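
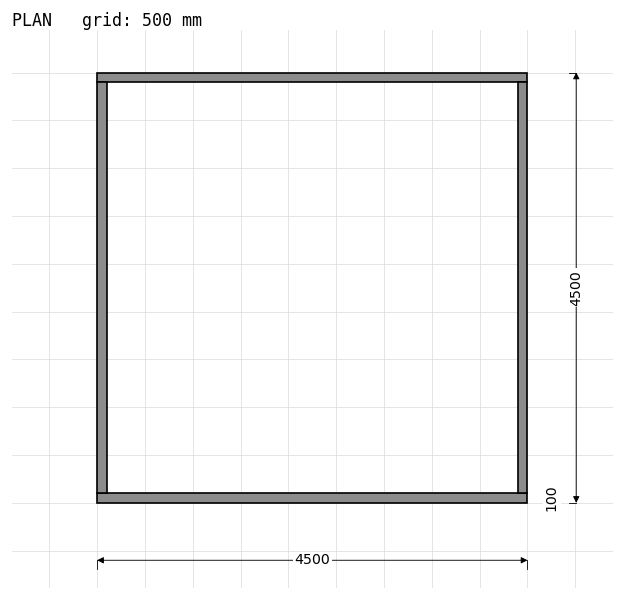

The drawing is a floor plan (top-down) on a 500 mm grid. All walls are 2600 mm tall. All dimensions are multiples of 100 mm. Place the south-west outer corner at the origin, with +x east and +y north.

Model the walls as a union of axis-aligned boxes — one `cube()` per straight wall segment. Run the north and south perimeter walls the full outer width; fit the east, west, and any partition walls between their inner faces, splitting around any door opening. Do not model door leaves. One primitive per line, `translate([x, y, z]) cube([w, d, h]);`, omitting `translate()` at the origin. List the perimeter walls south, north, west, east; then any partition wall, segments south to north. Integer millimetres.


cube([4500, 100, 2600]);
translate([0, 4400, 0]) cube([4500, 100, 2600]);
translate([0, 100, 0]) cube([100, 4300, 2600]);
translate([4400, 100, 0]) cube([100, 4300, 2600]);


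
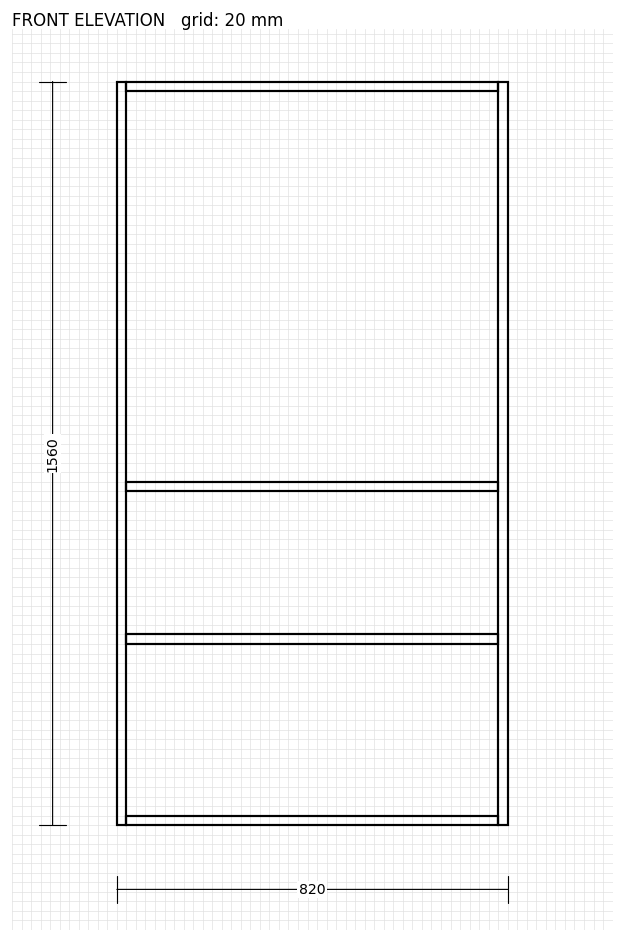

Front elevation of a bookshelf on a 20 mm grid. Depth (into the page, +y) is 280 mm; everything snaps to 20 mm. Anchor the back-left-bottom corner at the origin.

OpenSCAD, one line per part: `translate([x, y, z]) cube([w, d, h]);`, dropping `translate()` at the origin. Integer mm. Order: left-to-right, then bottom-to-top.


cube([20, 280, 1560]);
translate([20, 0, 0]) cube([780, 280, 20]);
translate([20, 0, 380]) cube([780, 280, 20]);
translate([20, 0, 700]) cube([780, 280, 20]);
translate([20, 0, 1540]) cube([780, 280, 20]);
translate([800, 0, 0]) cube([20, 280, 1560]);


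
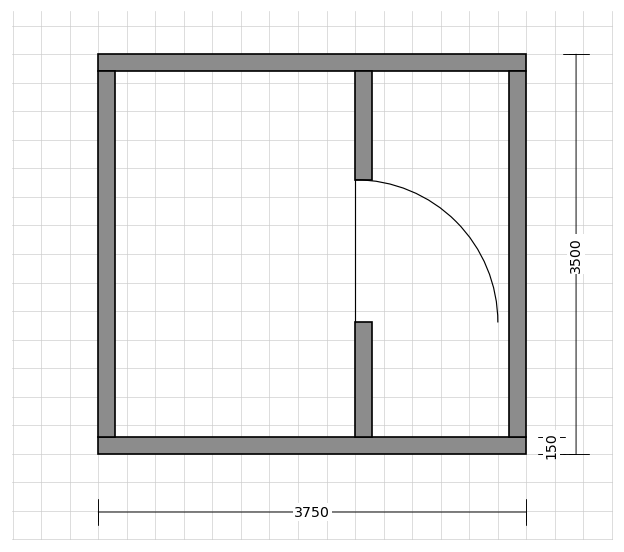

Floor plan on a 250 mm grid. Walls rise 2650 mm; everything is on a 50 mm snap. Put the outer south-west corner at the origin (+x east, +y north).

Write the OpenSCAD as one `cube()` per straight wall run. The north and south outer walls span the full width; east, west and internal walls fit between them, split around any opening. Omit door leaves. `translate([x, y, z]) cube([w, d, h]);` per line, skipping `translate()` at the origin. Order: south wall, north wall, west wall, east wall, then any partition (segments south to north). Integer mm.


cube([3750, 150, 2650]);
translate([0, 3350, 0]) cube([3750, 150, 2650]);
translate([0, 150, 0]) cube([150, 3200, 2650]);
translate([3600, 150, 0]) cube([150, 3200, 2650]);
translate([2250, 150, 0]) cube([150, 1000, 2650]);
translate([2250, 2400, 0]) cube([150, 950, 2650]);


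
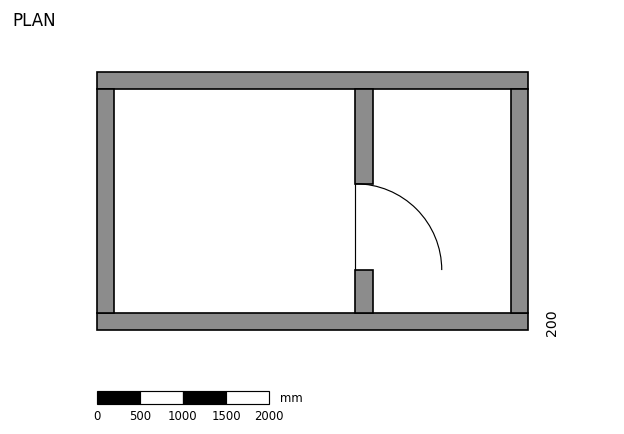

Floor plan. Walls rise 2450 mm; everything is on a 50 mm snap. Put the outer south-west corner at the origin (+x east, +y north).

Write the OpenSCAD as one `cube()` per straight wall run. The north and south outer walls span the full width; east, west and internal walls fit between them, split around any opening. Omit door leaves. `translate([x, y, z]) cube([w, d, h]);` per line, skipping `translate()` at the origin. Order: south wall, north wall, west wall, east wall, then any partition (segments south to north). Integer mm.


cube([5000, 200, 2450]);
translate([0, 2800, 0]) cube([5000, 200, 2450]);
translate([0, 200, 0]) cube([200, 2600, 2450]);
translate([4800, 200, 0]) cube([200, 2600, 2450]);
translate([3000, 200, 0]) cube([200, 500, 2450]);
translate([3000, 1700, 0]) cube([200, 1100, 2450]);


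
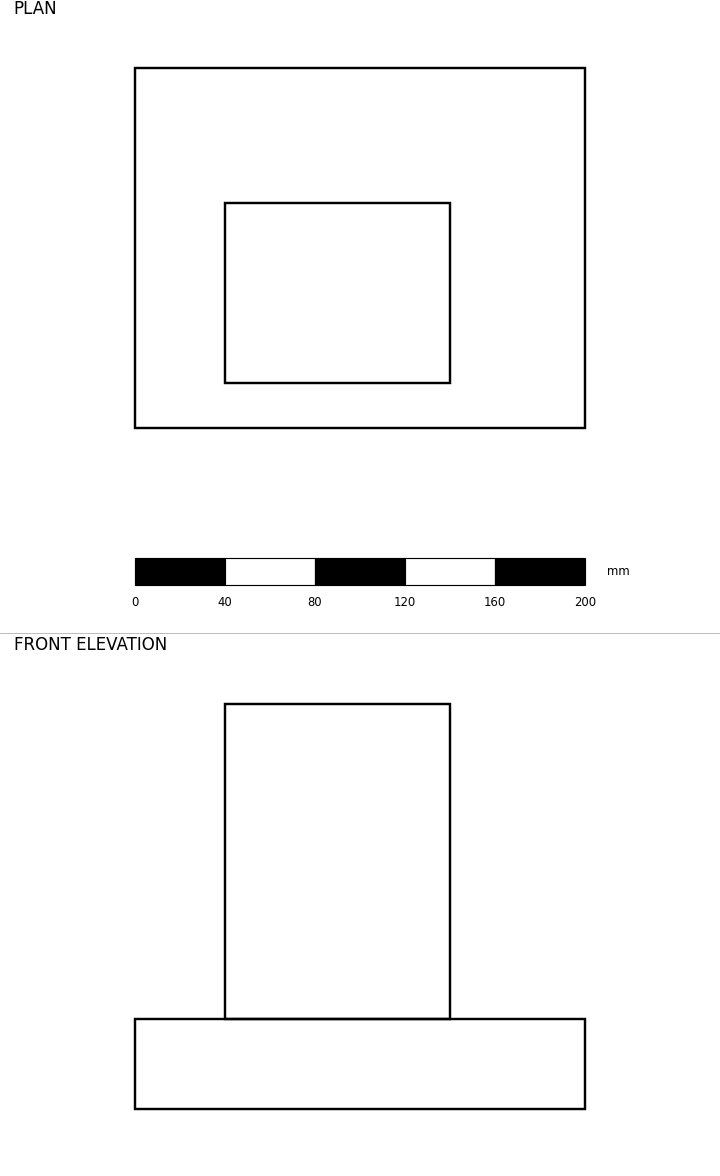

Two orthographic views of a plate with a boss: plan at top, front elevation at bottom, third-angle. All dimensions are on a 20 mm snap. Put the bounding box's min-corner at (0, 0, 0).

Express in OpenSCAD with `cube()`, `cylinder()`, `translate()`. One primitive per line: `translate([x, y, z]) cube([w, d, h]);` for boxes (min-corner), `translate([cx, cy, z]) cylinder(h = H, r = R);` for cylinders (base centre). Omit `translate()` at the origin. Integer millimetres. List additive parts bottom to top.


cube([200, 160, 40]);
translate([40, 20, 40]) cube([100, 80, 140]);


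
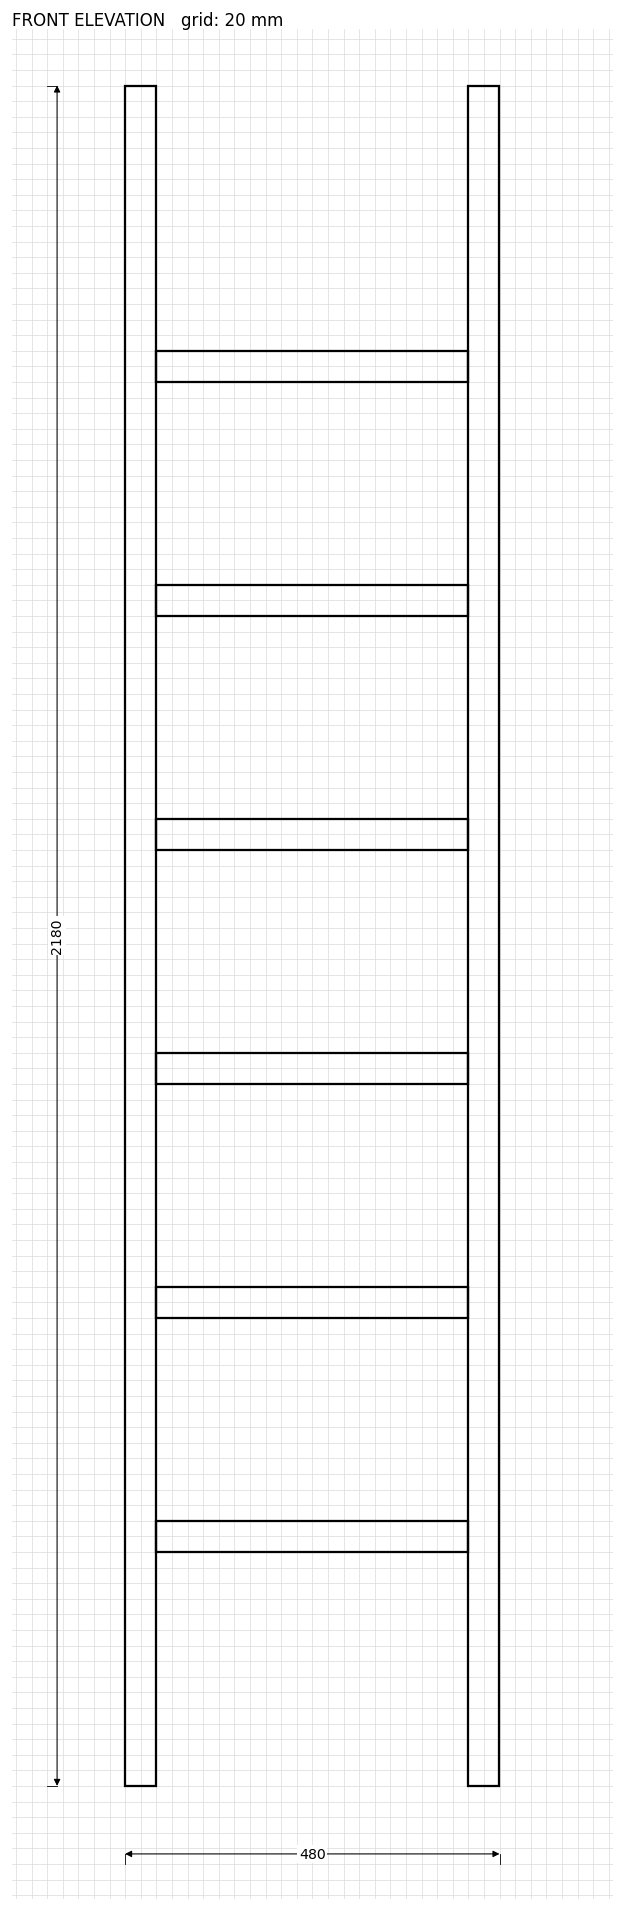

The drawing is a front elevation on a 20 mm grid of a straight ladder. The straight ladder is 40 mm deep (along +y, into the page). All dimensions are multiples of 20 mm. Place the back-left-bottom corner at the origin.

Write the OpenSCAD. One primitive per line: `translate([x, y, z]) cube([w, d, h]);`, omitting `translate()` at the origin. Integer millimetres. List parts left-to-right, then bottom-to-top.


cube([40, 40, 2180]);
translate([40, 0, 300]) cube([400, 40, 40]);
translate([40, 0, 600]) cube([400, 40, 40]);
translate([40, 0, 900]) cube([400, 40, 40]);
translate([40, 0, 1200]) cube([400, 40, 40]);
translate([40, 0, 1500]) cube([400, 40, 40]);
translate([40, 0, 1800]) cube([400, 40, 40]);
translate([440, 0, 0]) cube([40, 40, 2180]);


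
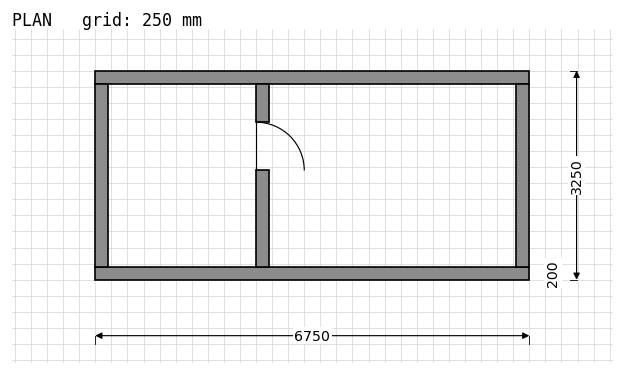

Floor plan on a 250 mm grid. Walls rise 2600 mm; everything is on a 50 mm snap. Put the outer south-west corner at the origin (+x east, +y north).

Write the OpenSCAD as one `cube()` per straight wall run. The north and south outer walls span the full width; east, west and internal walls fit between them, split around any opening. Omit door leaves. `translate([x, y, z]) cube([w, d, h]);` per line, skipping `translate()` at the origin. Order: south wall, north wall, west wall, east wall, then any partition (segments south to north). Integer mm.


cube([6750, 200, 2600]);
translate([0, 3050, 0]) cube([6750, 200, 2600]);
translate([0, 200, 0]) cube([200, 2850, 2600]);
translate([6550, 200, 0]) cube([200, 2850, 2600]);
translate([2500, 200, 0]) cube([200, 1500, 2600]);
translate([2500, 2450, 0]) cube([200, 600, 2600]);


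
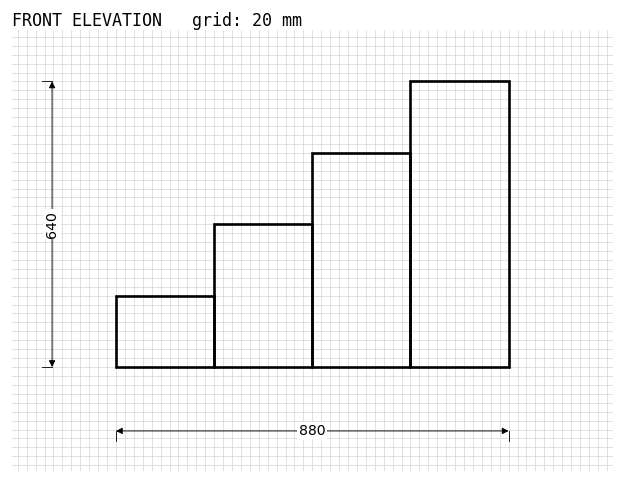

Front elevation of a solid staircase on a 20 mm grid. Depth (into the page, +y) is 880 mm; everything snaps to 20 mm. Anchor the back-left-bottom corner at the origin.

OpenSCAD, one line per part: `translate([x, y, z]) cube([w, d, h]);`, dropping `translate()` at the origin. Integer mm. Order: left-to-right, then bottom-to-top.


cube([220, 880, 160]);
translate([220, 0, 0]) cube([220, 880, 320]);
translate([440, 0, 0]) cube([220, 880, 480]);
translate([660, 0, 0]) cube([220, 880, 640]);


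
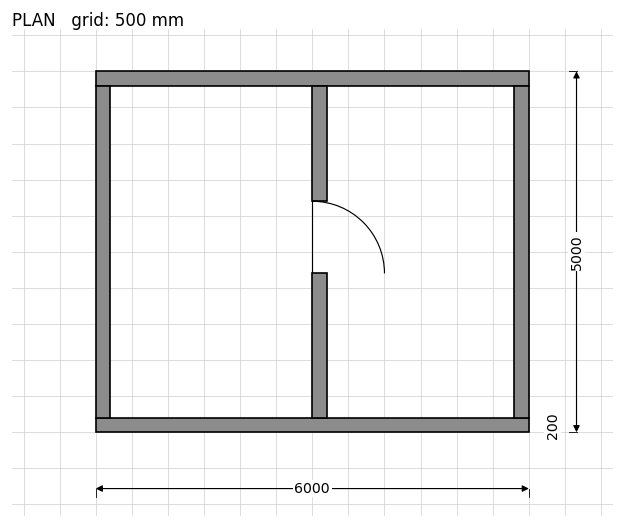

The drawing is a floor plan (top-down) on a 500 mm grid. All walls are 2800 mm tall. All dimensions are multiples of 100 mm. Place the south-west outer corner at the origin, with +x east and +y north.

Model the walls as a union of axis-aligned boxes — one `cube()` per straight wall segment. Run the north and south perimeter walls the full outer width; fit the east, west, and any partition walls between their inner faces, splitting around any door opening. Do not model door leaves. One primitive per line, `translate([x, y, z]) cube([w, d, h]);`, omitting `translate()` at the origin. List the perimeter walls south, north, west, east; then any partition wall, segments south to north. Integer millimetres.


cube([6000, 200, 2800]);
translate([0, 4800, 0]) cube([6000, 200, 2800]);
translate([0, 200, 0]) cube([200, 4600, 2800]);
translate([5800, 200, 0]) cube([200, 4600, 2800]);
translate([3000, 200, 0]) cube([200, 2000, 2800]);
translate([3000, 3200, 0]) cube([200, 1600, 2800]);


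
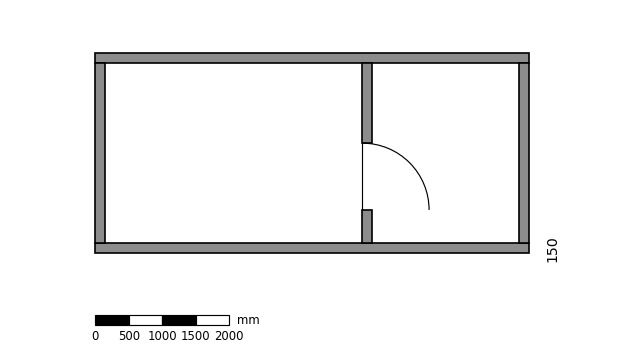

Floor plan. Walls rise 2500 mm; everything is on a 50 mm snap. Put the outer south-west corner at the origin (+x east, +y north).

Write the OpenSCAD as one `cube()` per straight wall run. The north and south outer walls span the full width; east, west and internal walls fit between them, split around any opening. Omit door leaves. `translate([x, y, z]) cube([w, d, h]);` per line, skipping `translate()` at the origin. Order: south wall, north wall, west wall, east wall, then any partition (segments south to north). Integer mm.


cube([6500, 150, 2500]);
translate([0, 2850, 0]) cube([6500, 150, 2500]);
translate([0, 150, 0]) cube([150, 2700, 2500]);
translate([6350, 150, 0]) cube([150, 2700, 2500]);
translate([4000, 150, 0]) cube([150, 500, 2500]);
translate([4000, 1650, 0]) cube([150, 1200, 2500]);


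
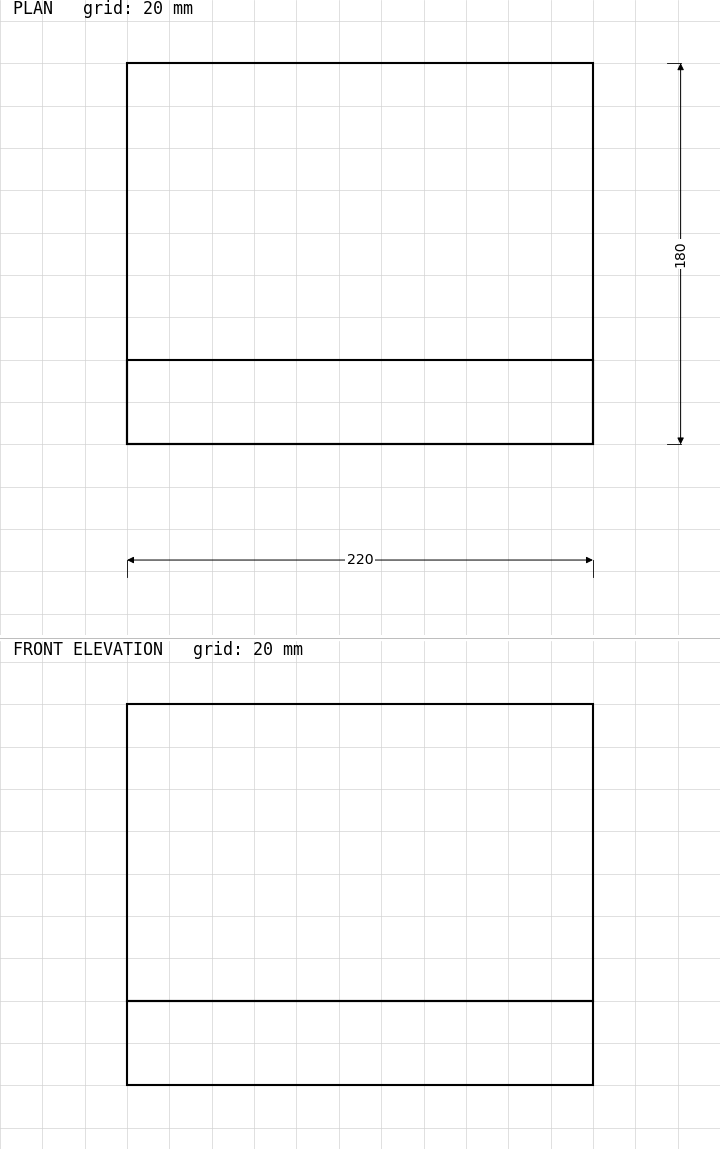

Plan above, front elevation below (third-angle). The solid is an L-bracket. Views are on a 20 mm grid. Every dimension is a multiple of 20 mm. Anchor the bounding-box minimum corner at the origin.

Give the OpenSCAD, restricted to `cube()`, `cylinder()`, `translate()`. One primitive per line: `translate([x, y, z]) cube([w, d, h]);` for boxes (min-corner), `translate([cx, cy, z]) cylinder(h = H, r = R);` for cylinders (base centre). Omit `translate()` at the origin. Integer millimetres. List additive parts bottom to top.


cube([220, 180, 40]);
translate([0, 0, 40]) cube([220, 40, 140]);


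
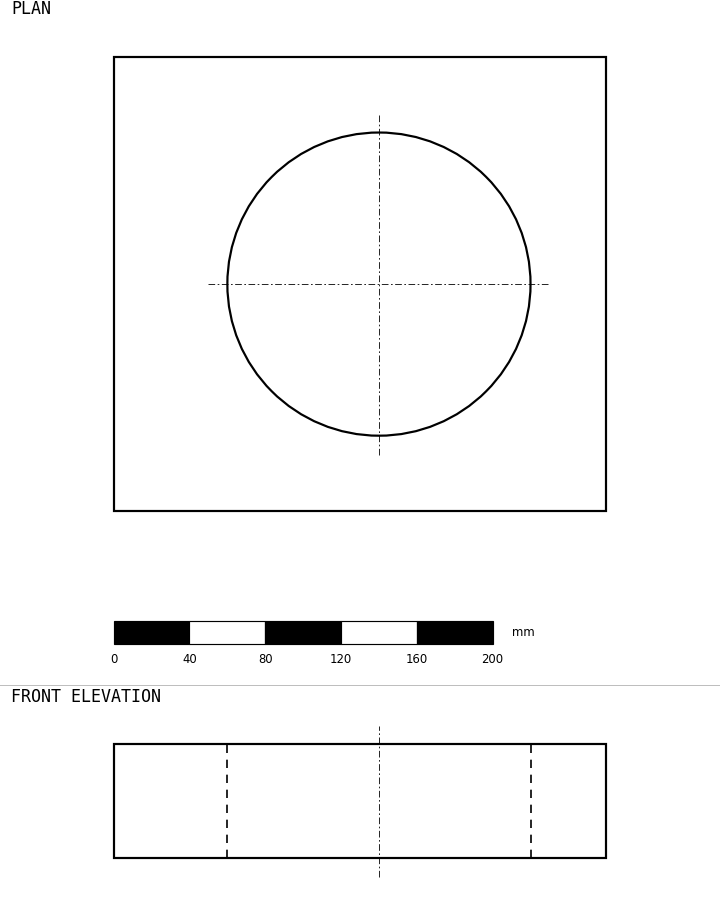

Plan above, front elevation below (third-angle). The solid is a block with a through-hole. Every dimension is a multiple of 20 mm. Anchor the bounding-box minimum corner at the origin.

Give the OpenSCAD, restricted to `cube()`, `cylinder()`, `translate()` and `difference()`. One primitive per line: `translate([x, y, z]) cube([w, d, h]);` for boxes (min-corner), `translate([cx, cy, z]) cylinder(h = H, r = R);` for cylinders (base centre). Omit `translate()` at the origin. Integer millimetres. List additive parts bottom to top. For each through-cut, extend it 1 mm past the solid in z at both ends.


difference() {
  cube([260, 240, 60]);
  translate([140, 120, -1]) cylinder(h = 62, r = 80);
}


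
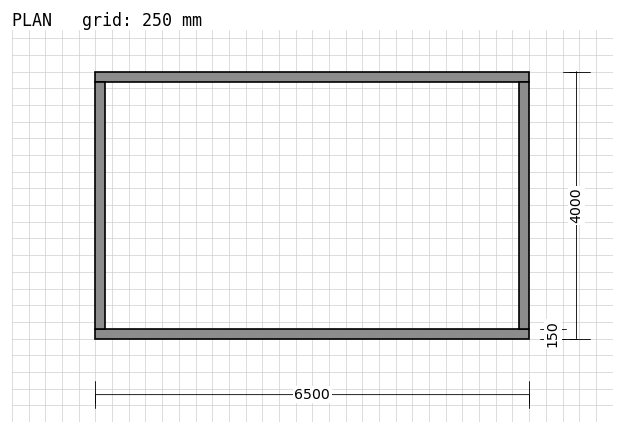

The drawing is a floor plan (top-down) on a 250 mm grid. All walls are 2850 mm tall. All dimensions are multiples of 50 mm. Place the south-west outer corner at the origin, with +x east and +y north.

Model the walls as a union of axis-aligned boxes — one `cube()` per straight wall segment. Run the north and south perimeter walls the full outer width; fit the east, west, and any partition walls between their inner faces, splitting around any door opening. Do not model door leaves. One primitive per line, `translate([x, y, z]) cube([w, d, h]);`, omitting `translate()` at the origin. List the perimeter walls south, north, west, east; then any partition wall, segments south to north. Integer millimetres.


cube([6500, 150, 2850]);
translate([0, 3850, 0]) cube([6500, 150, 2850]);
translate([0, 150, 0]) cube([150, 3700, 2850]);
translate([6350, 150, 0]) cube([150, 3700, 2850]);


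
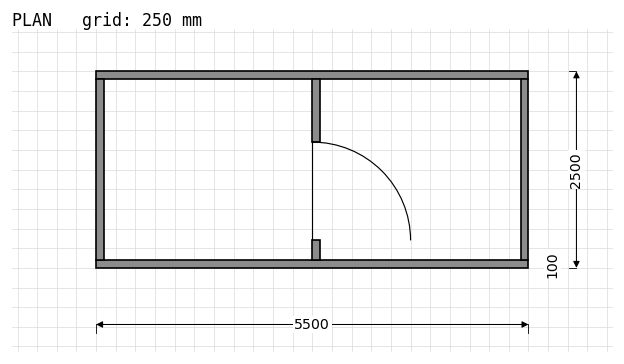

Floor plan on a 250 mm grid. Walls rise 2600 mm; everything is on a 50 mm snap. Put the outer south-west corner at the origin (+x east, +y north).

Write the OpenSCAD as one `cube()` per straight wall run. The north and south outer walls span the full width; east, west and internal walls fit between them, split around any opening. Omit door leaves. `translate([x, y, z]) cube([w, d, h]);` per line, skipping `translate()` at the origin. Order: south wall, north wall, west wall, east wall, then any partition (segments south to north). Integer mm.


cube([5500, 100, 2600]);
translate([0, 2400, 0]) cube([5500, 100, 2600]);
translate([0, 100, 0]) cube([100, 2300, 2600]);
translate([5400, 100, 0]) cube([100, 2300, 2600]);
translate([2750, 100, 0]) cube([100, 250, 2600]);
translate([2750, 1600, 0]) cube([100, 800, 2600]);


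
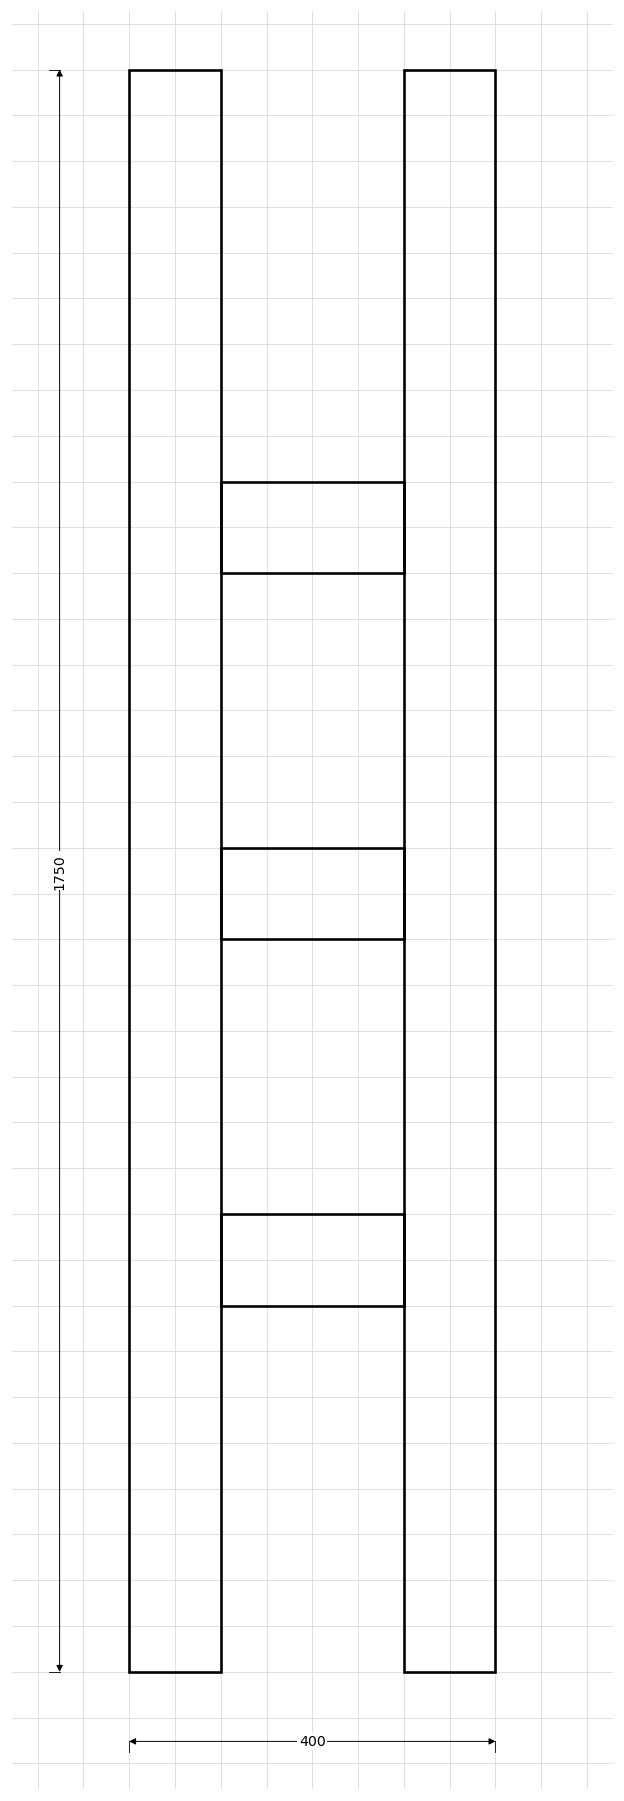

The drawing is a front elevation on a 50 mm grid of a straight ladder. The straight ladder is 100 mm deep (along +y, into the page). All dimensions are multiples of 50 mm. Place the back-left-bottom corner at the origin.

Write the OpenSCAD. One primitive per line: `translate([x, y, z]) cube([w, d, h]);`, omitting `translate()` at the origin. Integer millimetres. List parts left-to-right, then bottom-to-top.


cube([100, 100, 1750]);
translate([100, 0, 400]) cube([200, 100, 100]);
translate([100, 0, 800]) cube([200, 100, 100]);
translate([100, 0, 1200]) cube([200, 100, 100]);
translate([300, 0, 0]) cube([100, 100, 1750]);


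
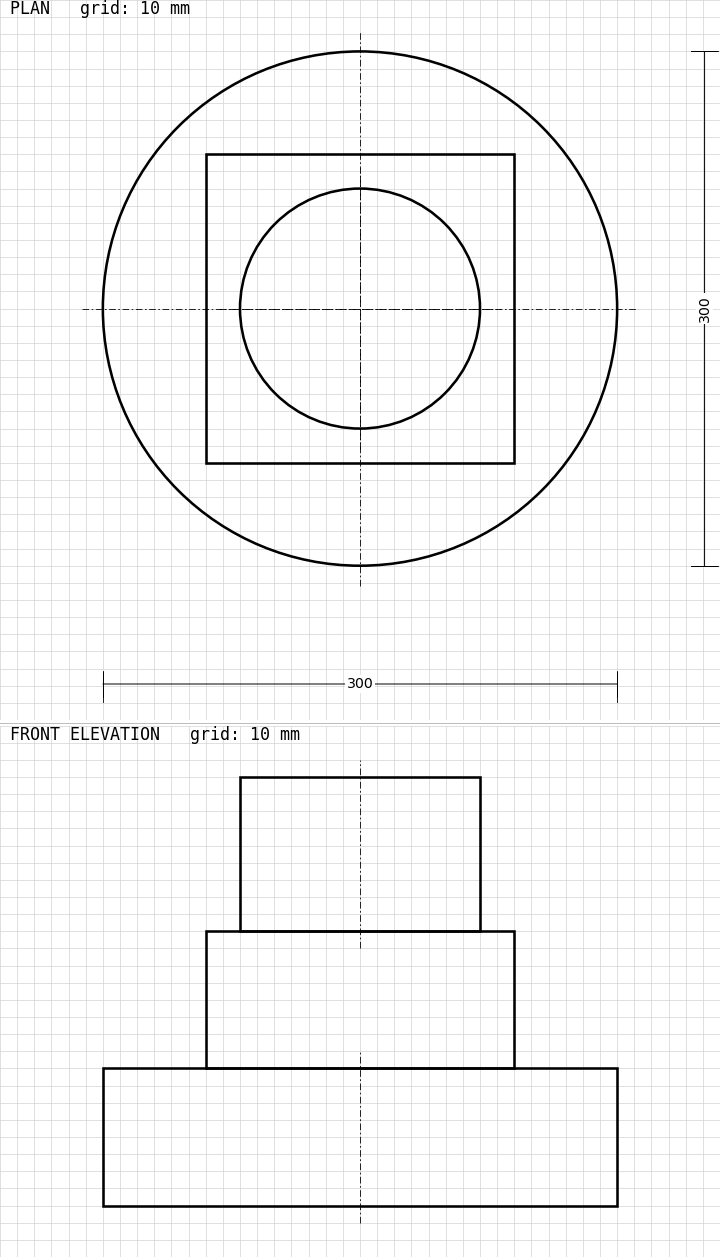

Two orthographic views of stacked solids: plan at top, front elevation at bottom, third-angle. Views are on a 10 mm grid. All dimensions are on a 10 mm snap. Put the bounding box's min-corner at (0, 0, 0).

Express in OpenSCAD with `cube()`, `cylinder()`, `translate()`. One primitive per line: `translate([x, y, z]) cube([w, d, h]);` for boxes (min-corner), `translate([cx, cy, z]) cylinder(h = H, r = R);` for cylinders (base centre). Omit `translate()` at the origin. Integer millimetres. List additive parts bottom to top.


translate([150, 150, 0]) cylinder(h = 80, r = 150);
translate([60, 60, 80]) cube([180, 180, 80]);
translate([150, 150, 160]) cylinder(h = 90, r = 70);


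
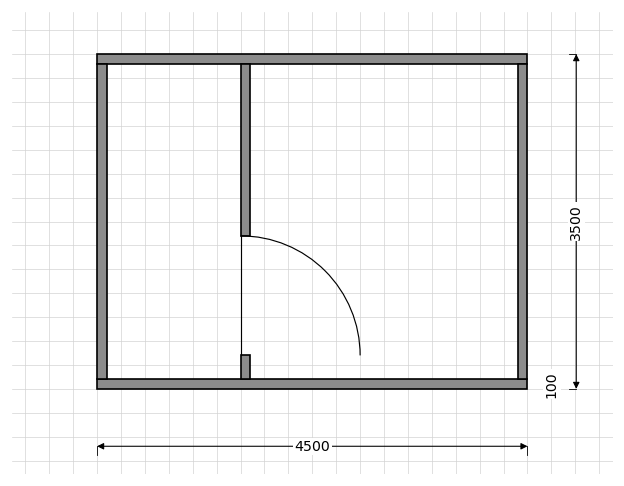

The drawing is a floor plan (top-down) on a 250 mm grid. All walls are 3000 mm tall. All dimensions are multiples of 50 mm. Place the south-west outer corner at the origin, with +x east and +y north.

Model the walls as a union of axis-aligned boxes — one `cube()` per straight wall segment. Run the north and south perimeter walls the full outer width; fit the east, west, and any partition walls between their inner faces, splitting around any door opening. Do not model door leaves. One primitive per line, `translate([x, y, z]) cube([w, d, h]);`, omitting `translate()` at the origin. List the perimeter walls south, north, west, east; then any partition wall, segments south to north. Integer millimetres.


cube([4500, 100, 3000]);
translate([0, 3400, 0]) cube([4500, 100, 3000]);
translate([0, 100, 0]) cube([100, 3300, 3000]);
translate([4400, 100, 0]) cube([100, 3300, 3000]);
translate([1500, 100, 0]) cube([100, 250, 3000]);
translate([1500, 1600, 0]) cube([100, 1800, 3000]);


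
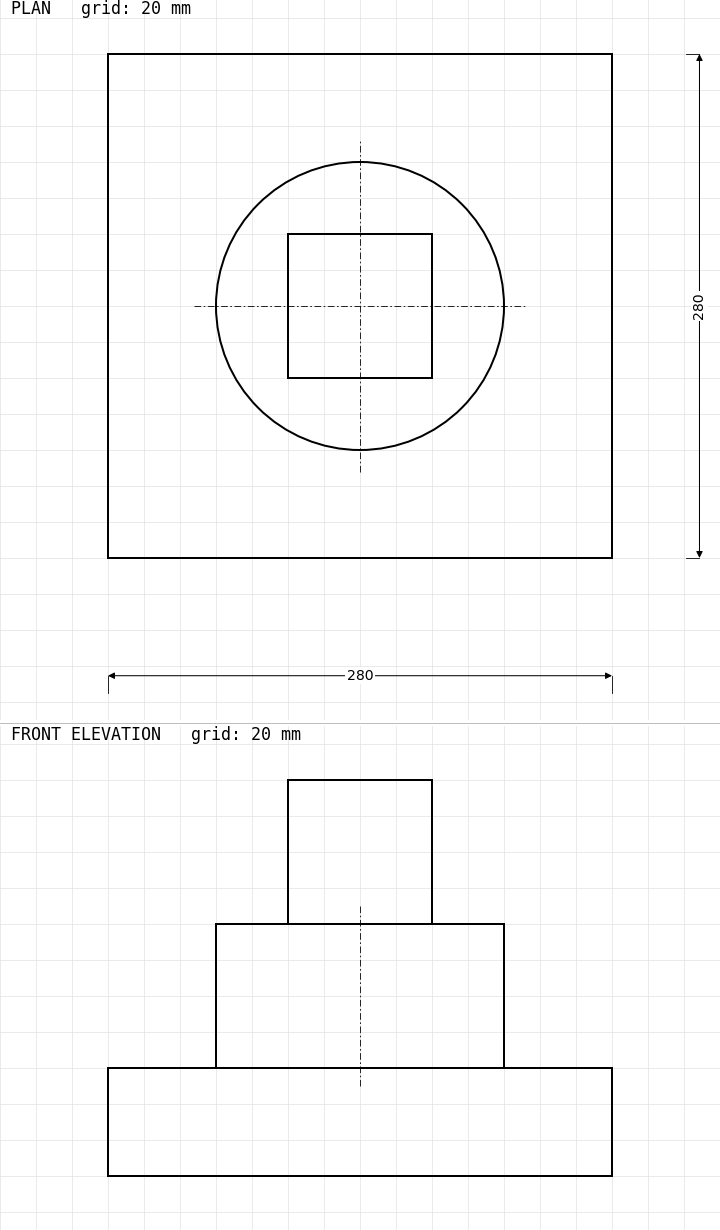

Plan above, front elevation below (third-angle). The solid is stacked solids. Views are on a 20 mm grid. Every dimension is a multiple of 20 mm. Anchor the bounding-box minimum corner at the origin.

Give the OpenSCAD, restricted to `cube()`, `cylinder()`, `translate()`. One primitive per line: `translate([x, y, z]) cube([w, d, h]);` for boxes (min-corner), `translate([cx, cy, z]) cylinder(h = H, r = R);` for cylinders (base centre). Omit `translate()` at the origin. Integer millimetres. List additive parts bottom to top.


cube([280, 280, 60]);
translate([140, 140, 60]) cylinder(h = 80, r = 80);
translate([100, 100, 140]) cube([80, 80, 80]);


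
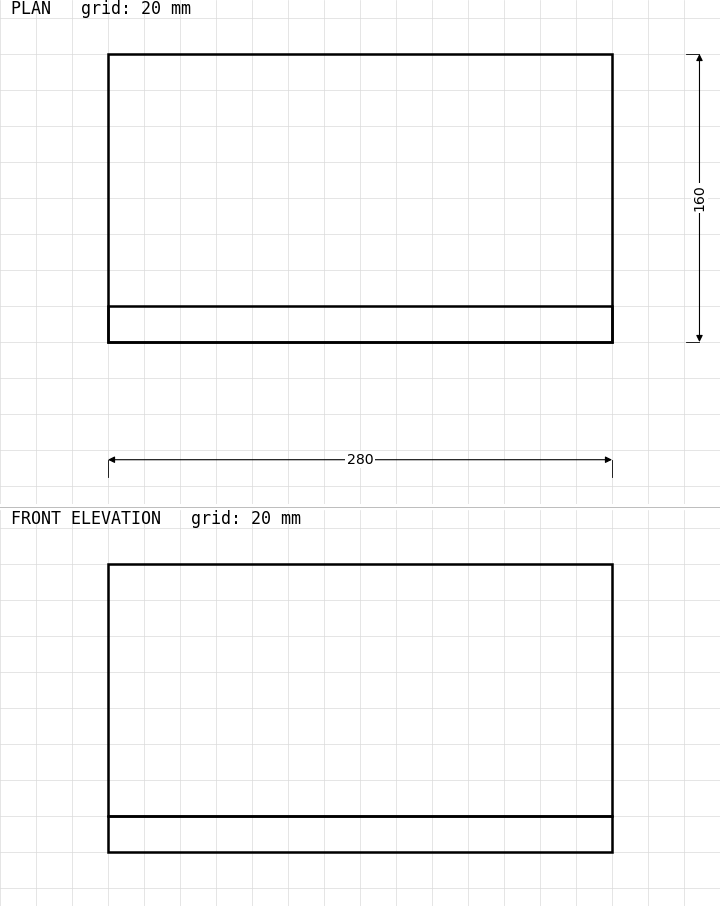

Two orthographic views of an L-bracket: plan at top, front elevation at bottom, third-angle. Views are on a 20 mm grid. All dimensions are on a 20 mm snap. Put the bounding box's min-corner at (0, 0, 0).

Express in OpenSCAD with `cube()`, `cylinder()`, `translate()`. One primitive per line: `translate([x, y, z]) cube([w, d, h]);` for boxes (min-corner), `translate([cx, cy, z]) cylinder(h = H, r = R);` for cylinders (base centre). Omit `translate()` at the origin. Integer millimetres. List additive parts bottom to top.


cube([280, 160, 20]);
translate([0, 0, 20]) cube([280, 20, 140]);


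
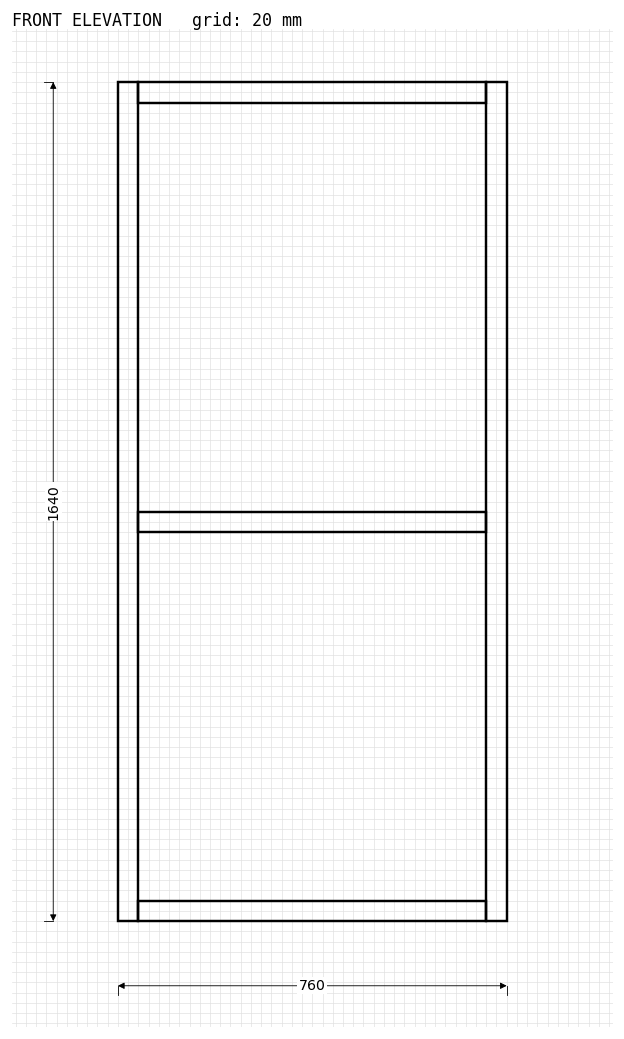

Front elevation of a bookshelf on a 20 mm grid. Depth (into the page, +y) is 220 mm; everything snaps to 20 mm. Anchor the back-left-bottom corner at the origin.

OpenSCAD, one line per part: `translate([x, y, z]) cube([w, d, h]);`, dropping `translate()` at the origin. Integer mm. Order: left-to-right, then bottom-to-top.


cube([40, 220, 1640]);
translate([40, 0, 0]) cube([680, 220, 40]);
translate([40, 0, 760]) cube([680, 220, 40]);
translate([40, 0, 1600]) cube([680, 220, 40]);
translate([720, 0, 0]) cube([40, 220, 1640]);


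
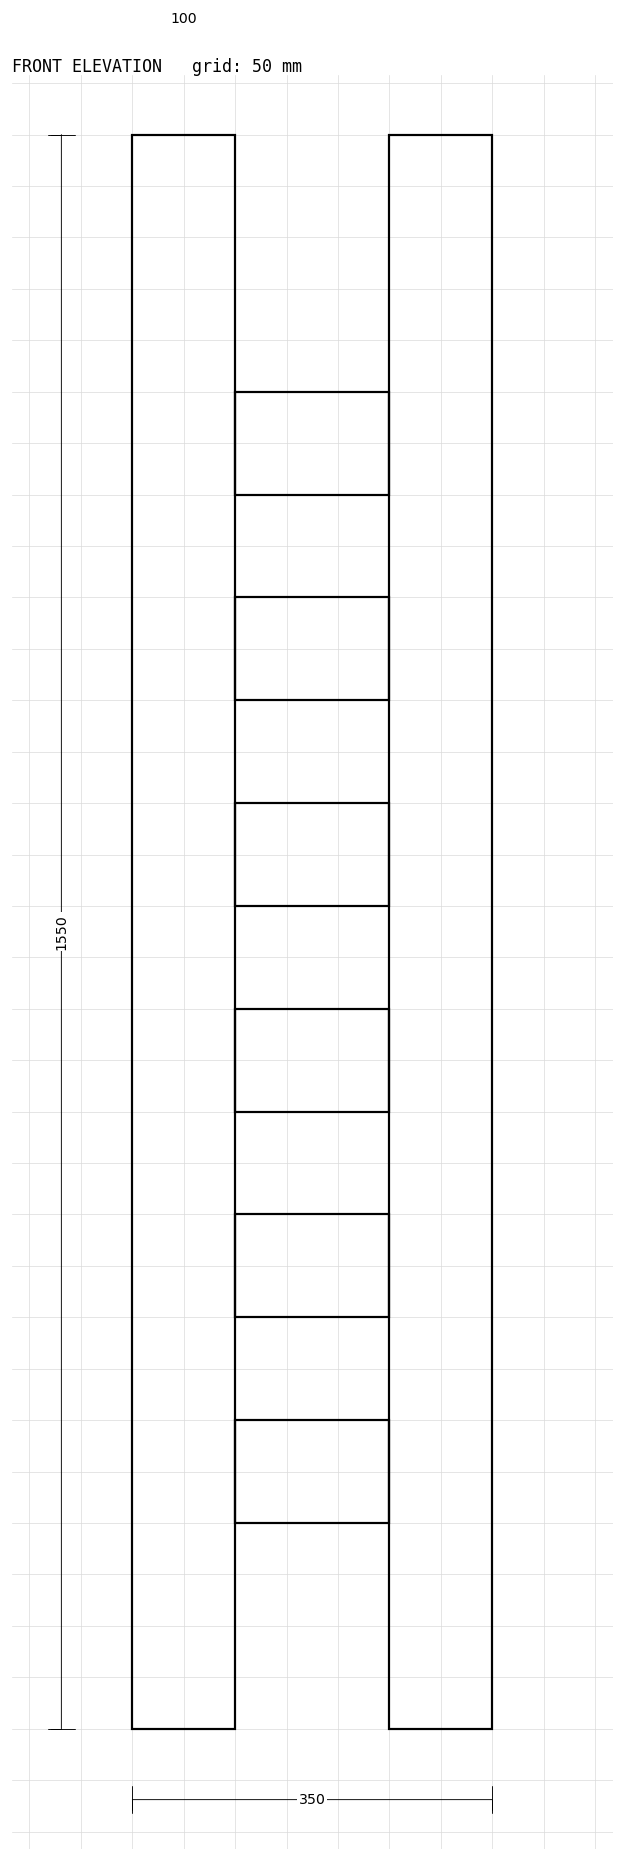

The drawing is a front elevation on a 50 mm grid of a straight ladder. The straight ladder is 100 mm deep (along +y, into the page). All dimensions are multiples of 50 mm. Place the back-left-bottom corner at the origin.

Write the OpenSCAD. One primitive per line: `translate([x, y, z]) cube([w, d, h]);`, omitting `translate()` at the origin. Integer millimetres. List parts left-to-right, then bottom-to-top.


cube([100, 100, 1550]);
translate([100, 0, 200]) cube([150, 100, 100]);
translate([100, 0, 400]) cube([150, 100, 100]);
translate([100, 0, 600]) cube([150, 100, 100]);
translate([100, 0, 800]) cube([150, 100, 100]);
translate([100, 0, 1000]) cube([150, 100, 100]);
translate([100, 0, 1200]) cube([150, 100, 100]);
translate([250, 0, 0]) cube([100, 100, 1550]);


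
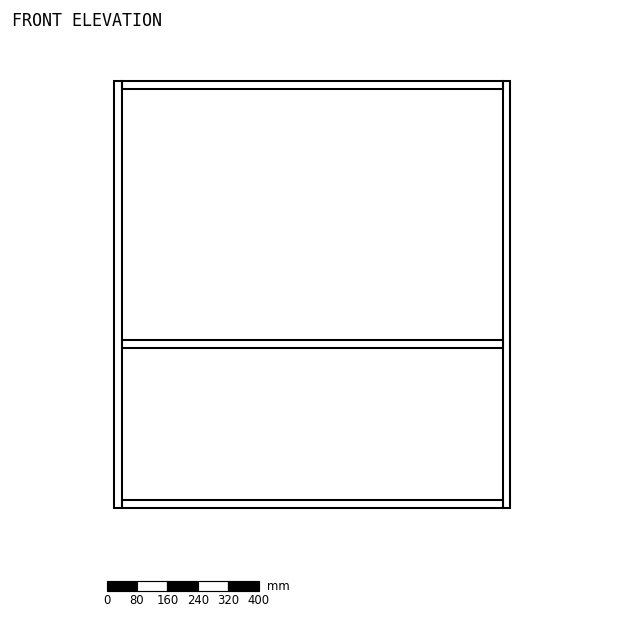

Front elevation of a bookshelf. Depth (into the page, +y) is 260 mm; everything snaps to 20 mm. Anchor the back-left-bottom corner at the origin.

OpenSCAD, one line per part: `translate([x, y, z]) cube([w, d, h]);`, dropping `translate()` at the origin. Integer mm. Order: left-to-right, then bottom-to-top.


cube([20, 260, 1120]);
translate([20, 0, 0]) cube([1000, 260, 20]);
translate([20, 0, 420]) cube([1000, 260, 20]);
translate([20, 0, 1100]) cube([1000, 260, 20]);
translate([1020, 0, 0]) cube([20, 260, 1120]);


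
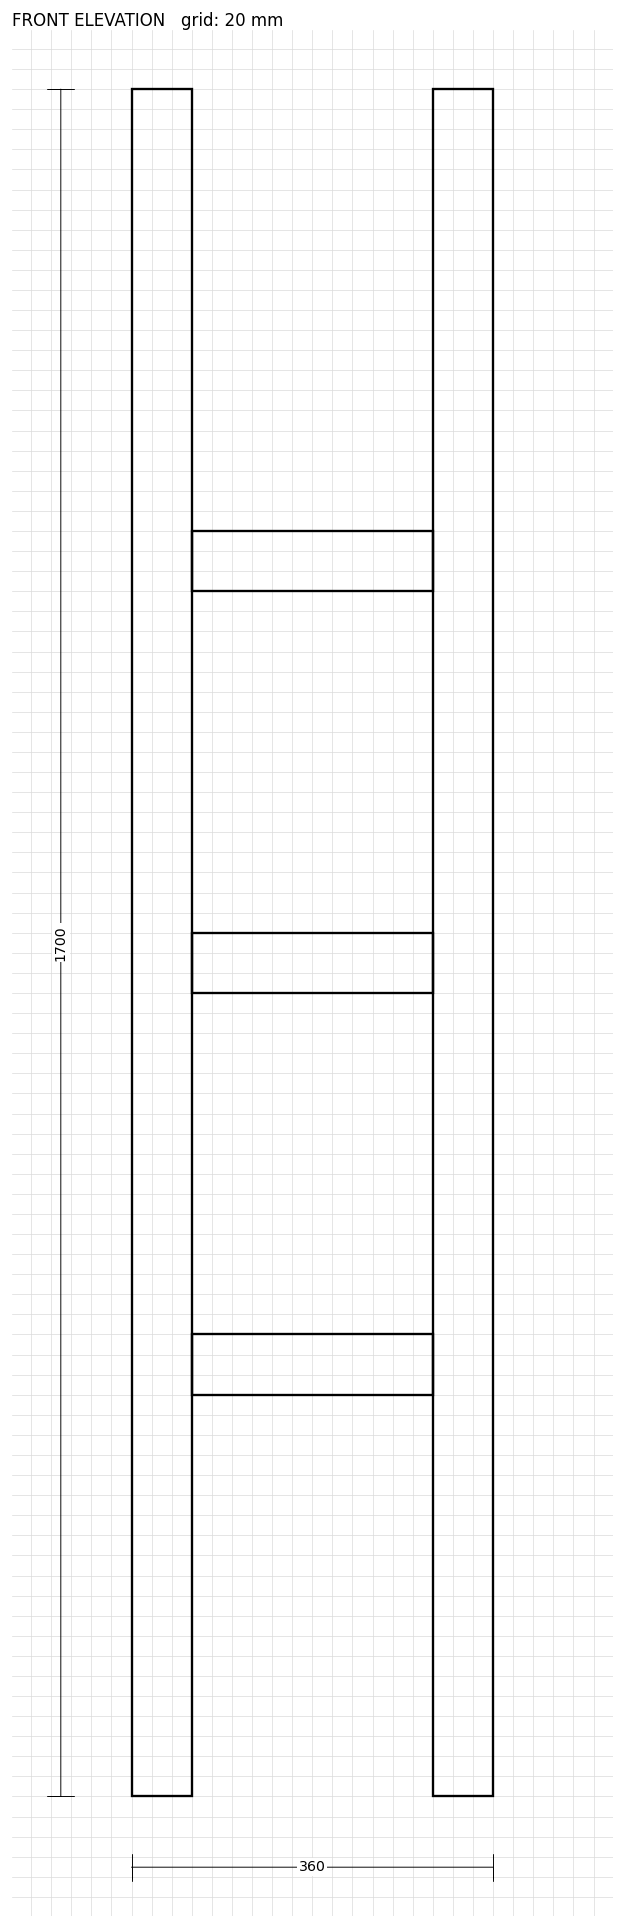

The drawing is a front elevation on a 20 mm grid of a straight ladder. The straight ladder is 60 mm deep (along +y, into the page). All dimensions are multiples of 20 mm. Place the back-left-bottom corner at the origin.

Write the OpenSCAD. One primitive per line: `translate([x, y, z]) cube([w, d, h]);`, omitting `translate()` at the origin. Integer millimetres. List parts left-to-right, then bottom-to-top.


cube([60, 60, 1700]);
translate([60, 0, 400]) cube([240, 60, 60]);
translate([60, 0, 800]) cube([240, 60, 60]);
translate([60, 0, 1200]) cube([240, 60, 60]);
translate([300, 0, 0]) cube([60, 60, 1700]);


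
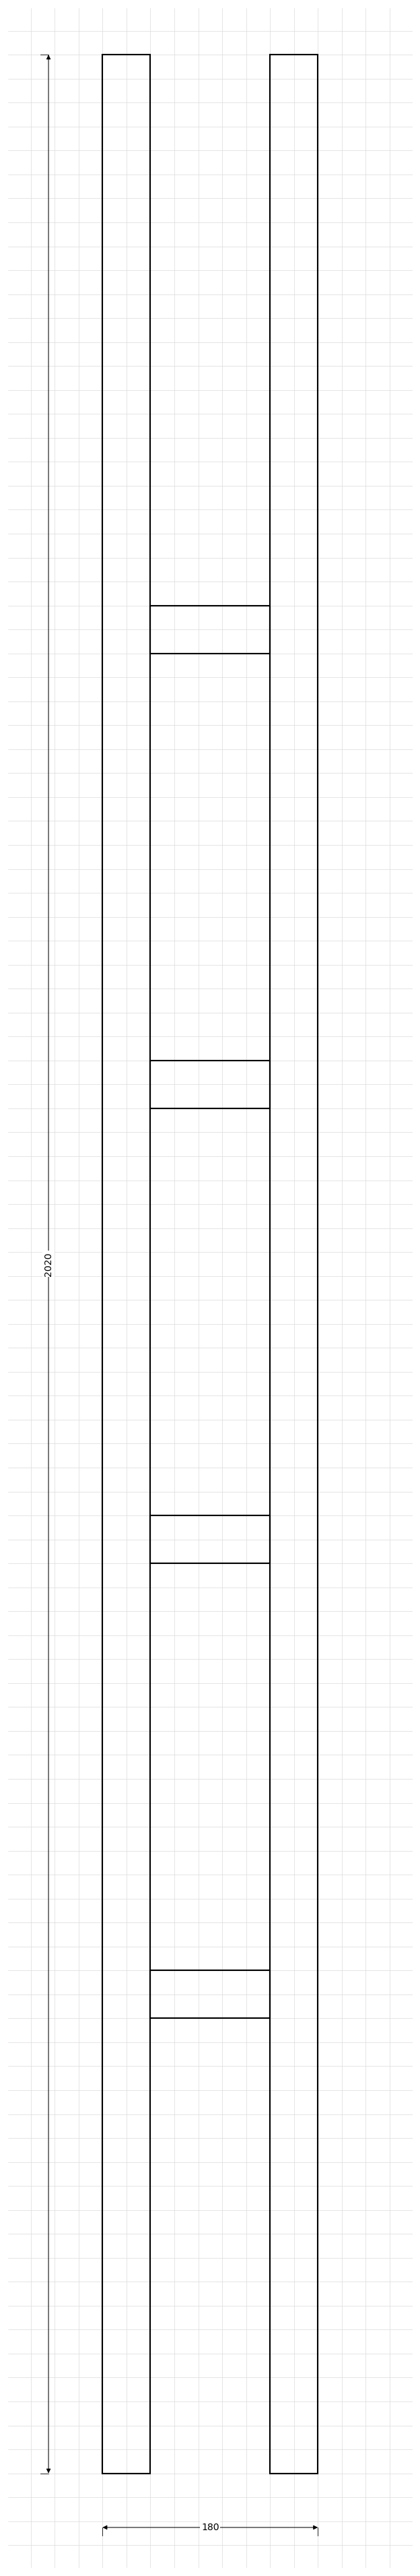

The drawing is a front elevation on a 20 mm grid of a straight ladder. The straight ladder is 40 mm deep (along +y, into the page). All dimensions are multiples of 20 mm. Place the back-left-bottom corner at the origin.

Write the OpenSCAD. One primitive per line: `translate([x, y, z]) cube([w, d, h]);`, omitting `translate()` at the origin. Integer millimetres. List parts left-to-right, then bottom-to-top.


cube([40, 40, 2020]);
translate([40, 0, 380]) cube([100, 40, 40]);
translate([40, 0, 760]) cube([100, 40, 40]);
translate([40, 0, 1140]) cube([100, 40, 40]);
translate([40, 0, 1520]) cube([100, 40, 40]);
translate([140, 0, 0]) cube([40, 40, 2020]);


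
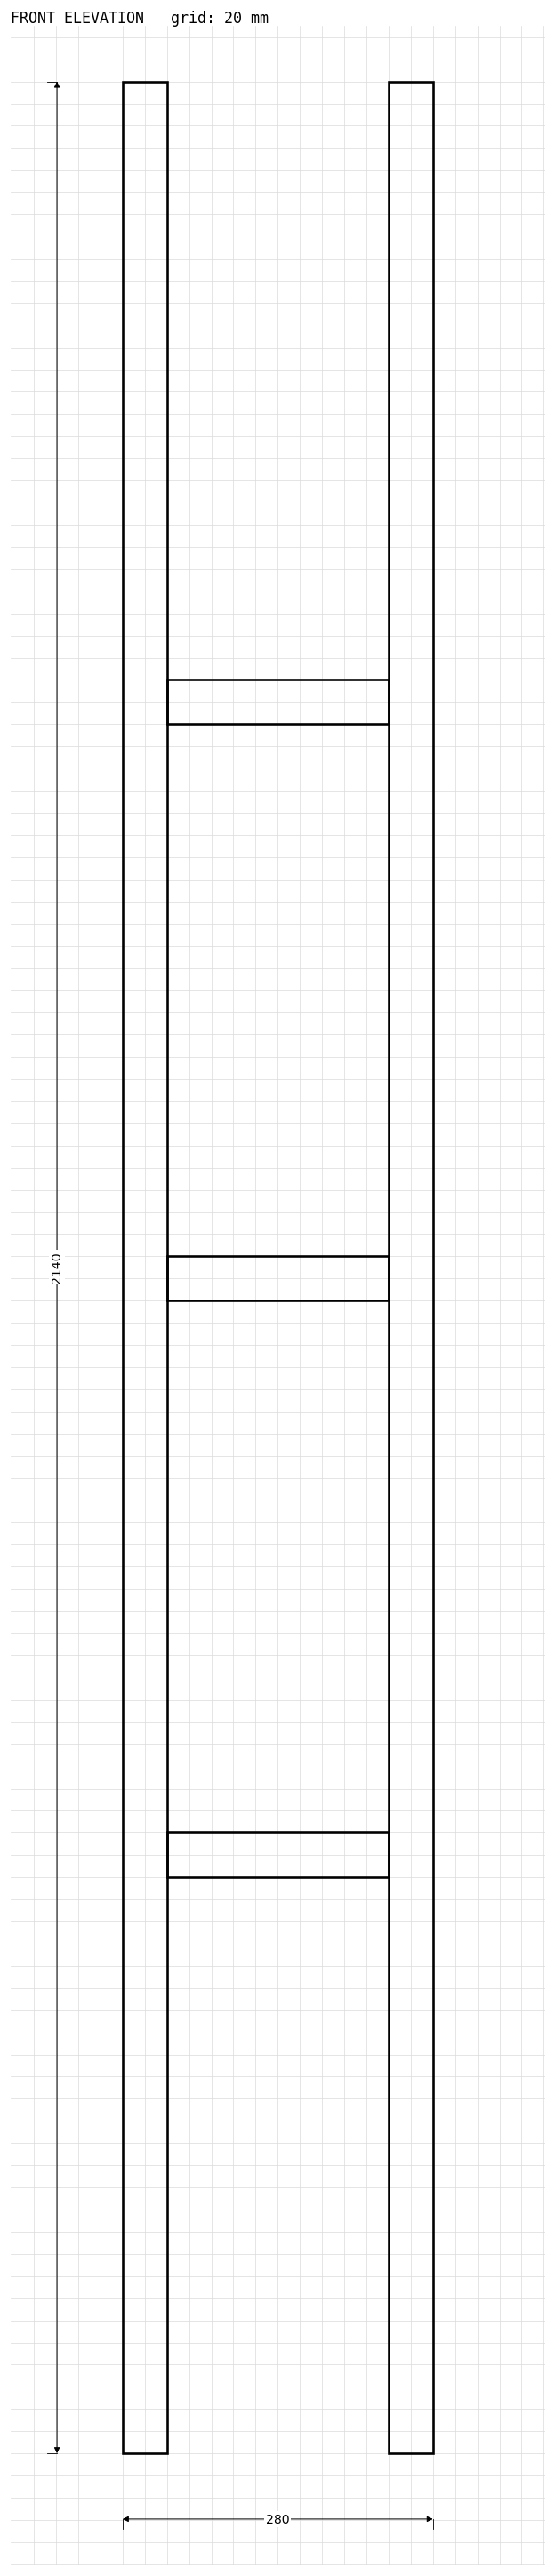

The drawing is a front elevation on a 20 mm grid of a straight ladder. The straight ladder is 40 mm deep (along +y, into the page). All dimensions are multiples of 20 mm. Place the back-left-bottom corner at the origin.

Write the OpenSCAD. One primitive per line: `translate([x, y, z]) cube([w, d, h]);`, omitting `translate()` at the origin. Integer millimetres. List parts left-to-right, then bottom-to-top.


cube([40, 40, 2140]);
translate([40, 0, 520]) cube([200, 40, 40]);
translate([40, 0, 1040]) cube([200, 40, 40]);
translate([40, 0, 1560]) cube([200, 40, 40]);
translate([240, 0, 0]) cube([40, 40, 2140]);


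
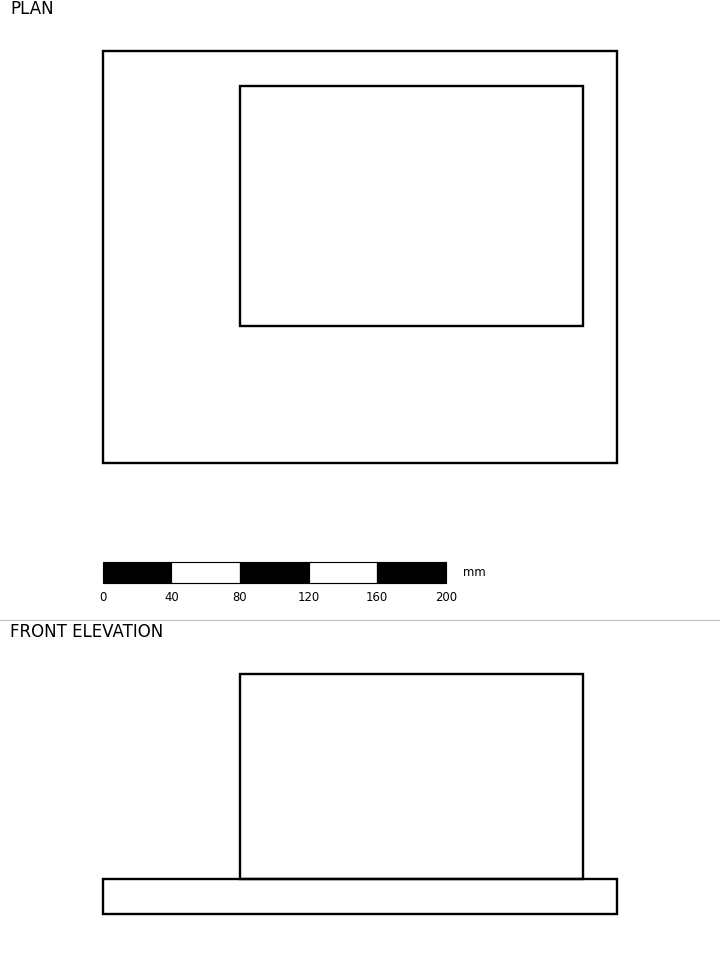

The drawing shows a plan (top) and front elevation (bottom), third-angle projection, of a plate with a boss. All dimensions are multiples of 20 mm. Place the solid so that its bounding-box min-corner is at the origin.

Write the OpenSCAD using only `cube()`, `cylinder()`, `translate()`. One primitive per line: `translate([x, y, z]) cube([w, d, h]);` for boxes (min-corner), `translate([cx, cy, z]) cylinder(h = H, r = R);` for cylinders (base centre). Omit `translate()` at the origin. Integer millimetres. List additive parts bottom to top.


cube([300, 240, 20]);
translate([80, 80, 20]) cube([200, 140, 120]);


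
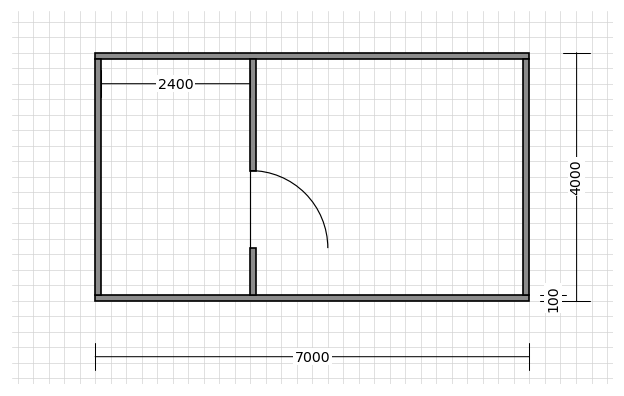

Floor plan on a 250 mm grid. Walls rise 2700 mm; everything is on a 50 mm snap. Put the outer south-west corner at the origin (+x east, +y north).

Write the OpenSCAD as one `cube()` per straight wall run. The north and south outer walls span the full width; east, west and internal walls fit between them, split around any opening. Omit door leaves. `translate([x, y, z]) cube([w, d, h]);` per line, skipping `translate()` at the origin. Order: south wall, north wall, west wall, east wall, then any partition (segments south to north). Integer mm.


cube([7000, 100, 2700]);
translate([0, 3900, 0]) cube([7000, 100, 2700]);
translate([0, 100, 0]) cube([100, 3800, 2700]);
translate([6900, 100, 0]) cube([100, 3800, 2700]);
translate([2500, 100, 0]) cube([100, 750, 2700]);
translate([2500, 2100, 0]) cube([100, 1800, 2700]);


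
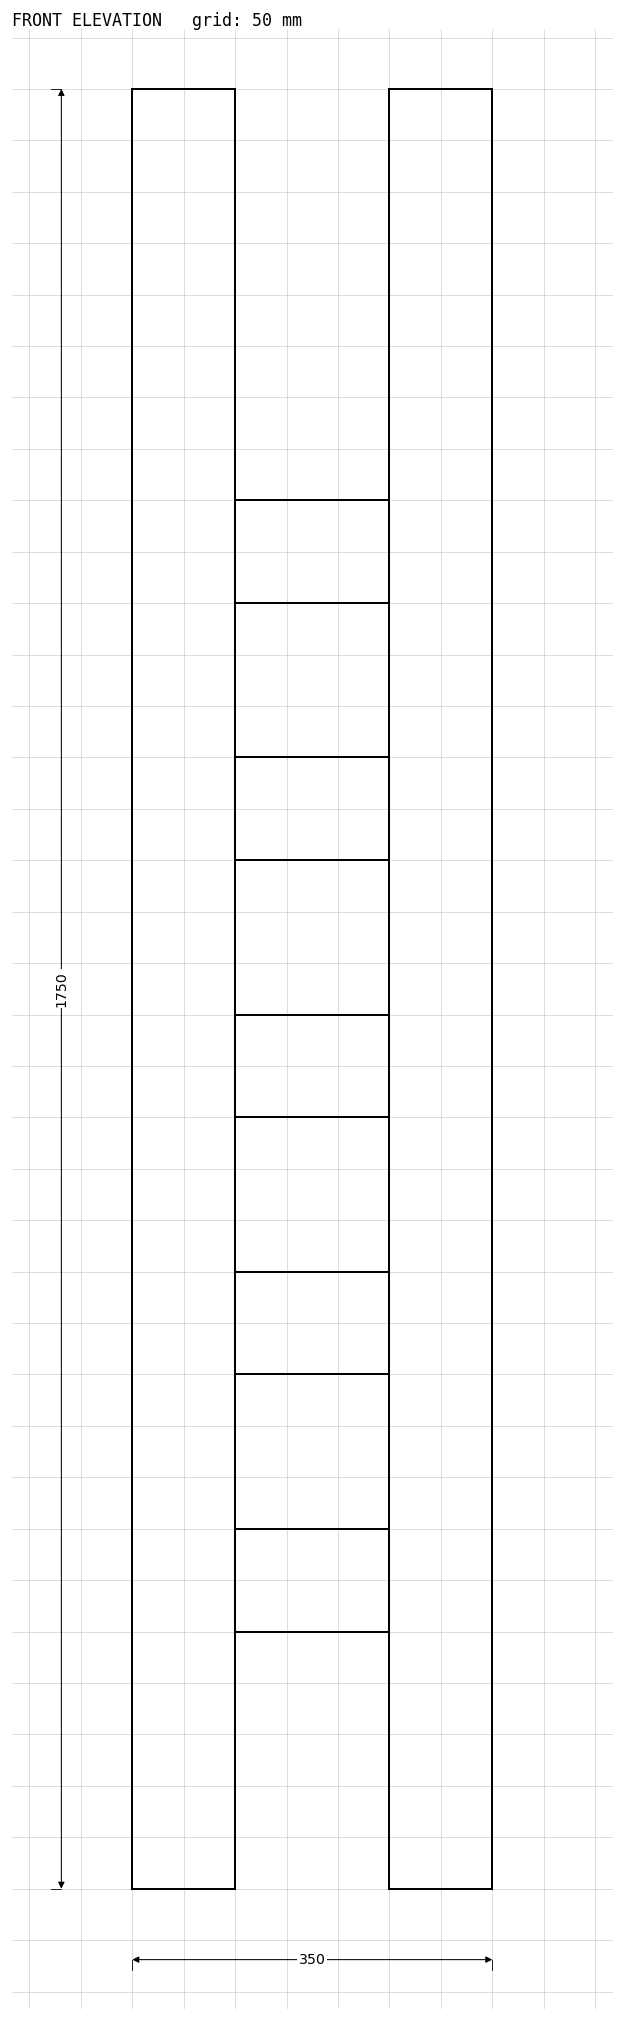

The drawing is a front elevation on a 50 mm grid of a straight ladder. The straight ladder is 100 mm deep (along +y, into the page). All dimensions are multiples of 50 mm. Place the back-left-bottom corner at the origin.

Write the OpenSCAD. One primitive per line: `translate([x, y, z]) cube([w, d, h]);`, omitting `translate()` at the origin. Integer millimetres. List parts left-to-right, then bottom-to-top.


cube([100, 100, 1750]);
translate([100, 0, 250]) cube([150, 100, 100]);
translate([100, 0, 500]) cube([150, 100, 100]);
translate([100, 0, 750]) cube([150, 100, 100]);
translate([100, 0, 1000]) cube([150, 100, 100]);
translate([100, 0, 1250]) cube([150, 100, 100]);
translate([250, 0, 0]) cube([100, 100, 1750]);


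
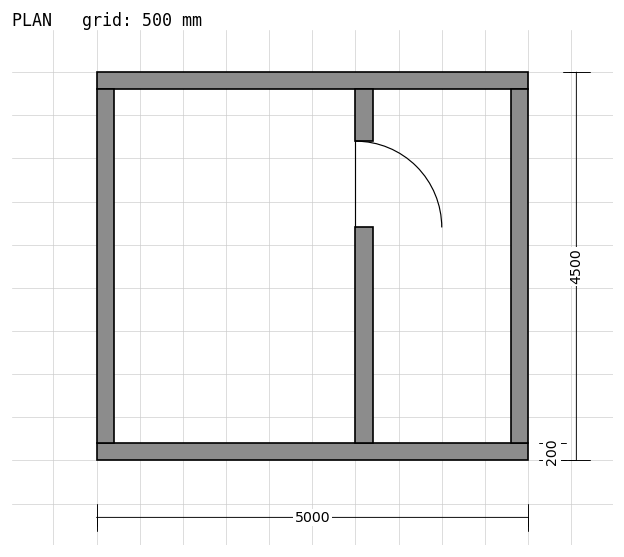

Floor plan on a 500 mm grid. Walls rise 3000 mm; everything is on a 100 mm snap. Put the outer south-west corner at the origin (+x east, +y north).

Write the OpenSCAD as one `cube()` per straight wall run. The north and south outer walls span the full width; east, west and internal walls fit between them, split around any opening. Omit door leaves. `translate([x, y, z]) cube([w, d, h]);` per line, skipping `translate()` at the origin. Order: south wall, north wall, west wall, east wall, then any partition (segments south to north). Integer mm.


cube([5000, 200, 3000]);
translate([0, 4300, 0]) cube([5000, 200, 3000]);
translate([0, 200, 0]) cube([200, 4100, 3000]);
translate([4800, 200, 0]) cube([200, 4100, 3000]);
translate([3000, 200, 0]) cube([200, 2500, 3000]);
translate([3000, 3700, 0]) cube([200, 600, 3000]);


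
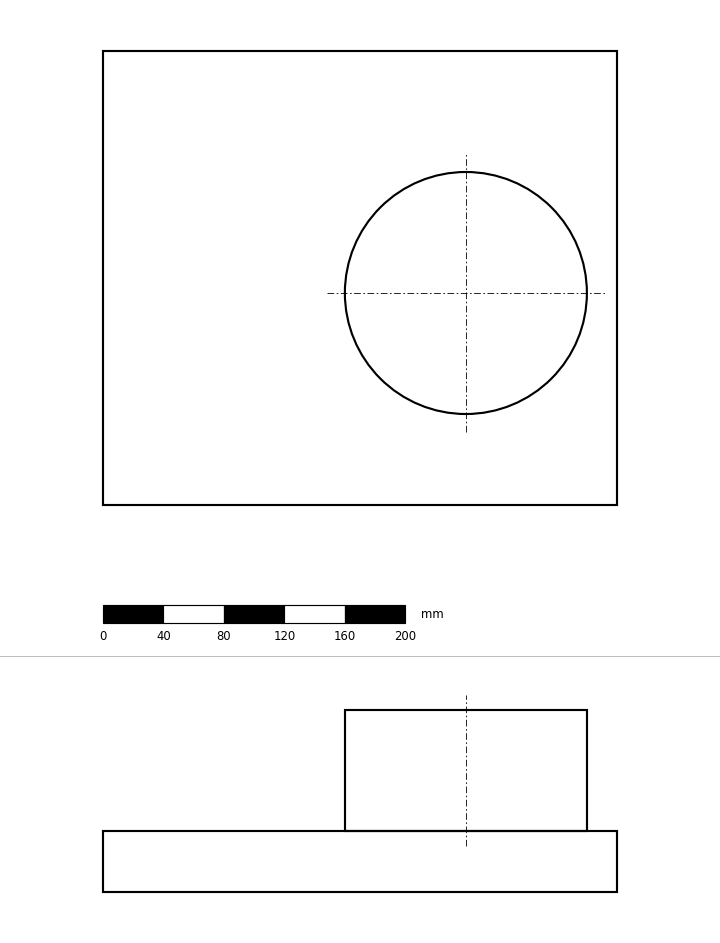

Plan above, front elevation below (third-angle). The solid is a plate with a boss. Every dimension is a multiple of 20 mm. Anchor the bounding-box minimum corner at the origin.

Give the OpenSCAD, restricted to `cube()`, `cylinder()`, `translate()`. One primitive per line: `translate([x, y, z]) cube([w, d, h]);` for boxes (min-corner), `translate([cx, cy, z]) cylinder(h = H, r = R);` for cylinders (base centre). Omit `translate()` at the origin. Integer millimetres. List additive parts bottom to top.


cube([340, 300, 40]);
translate([240, 140, 40]) cylinder(h = 80, r = 80);


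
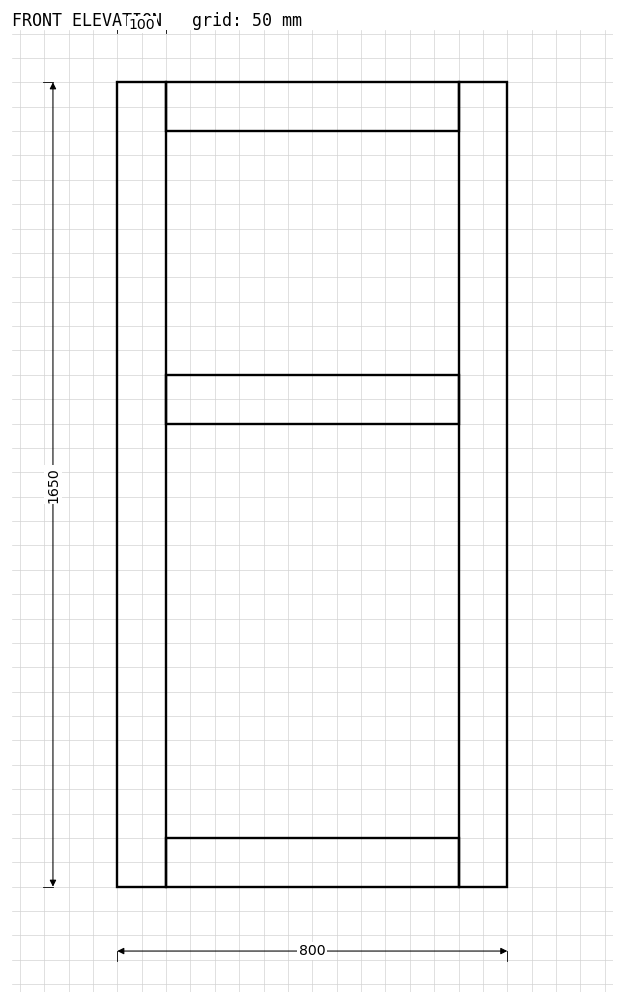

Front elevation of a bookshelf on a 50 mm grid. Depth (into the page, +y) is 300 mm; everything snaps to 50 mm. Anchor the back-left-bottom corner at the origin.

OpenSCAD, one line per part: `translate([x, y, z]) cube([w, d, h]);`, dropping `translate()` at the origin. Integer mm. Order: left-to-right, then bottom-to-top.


cube([100, 300, 1650]);
translate([100, 0, 0]) cube([600, 300, 100]);
translate([100, 0, 950]) cube([600, 300, 100]);
translate([100, 0, 1550]) cube([600, 300, 100]);
translate([700, 0, 0]) cube([100, 300, 1650]);


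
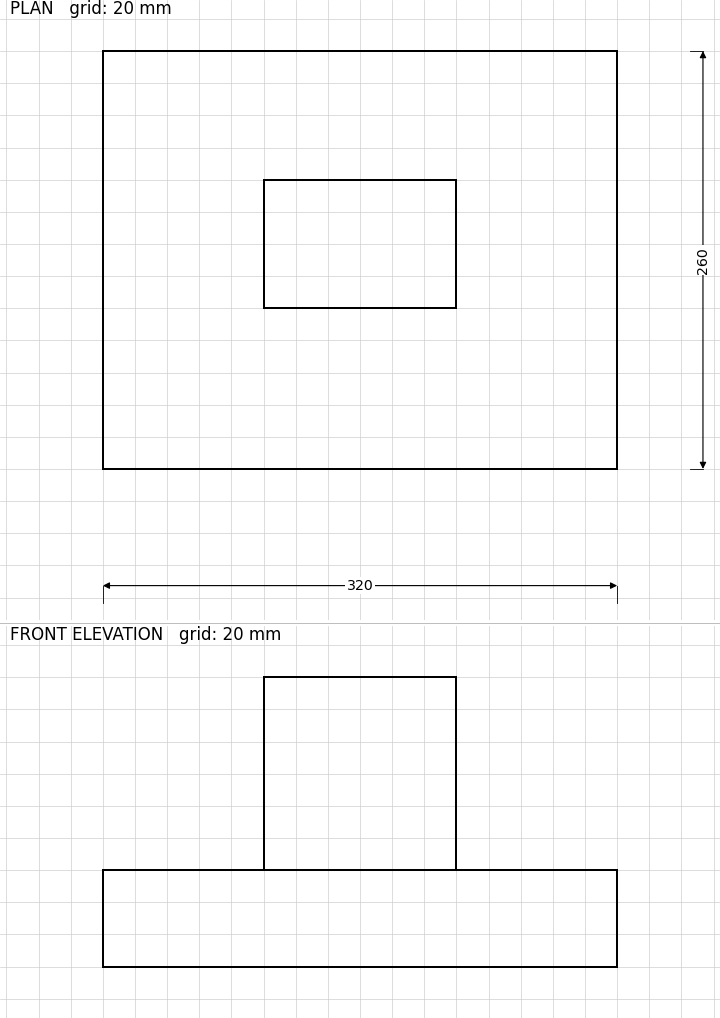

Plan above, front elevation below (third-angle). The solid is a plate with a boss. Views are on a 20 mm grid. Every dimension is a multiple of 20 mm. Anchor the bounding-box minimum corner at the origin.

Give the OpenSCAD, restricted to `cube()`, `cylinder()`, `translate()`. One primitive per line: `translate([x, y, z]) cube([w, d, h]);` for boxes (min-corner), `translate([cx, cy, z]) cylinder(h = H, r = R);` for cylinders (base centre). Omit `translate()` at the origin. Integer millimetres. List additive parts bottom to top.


cube([320, 260, 60]);
translate([100, 100, 60]) cube([120, 80, 120]);


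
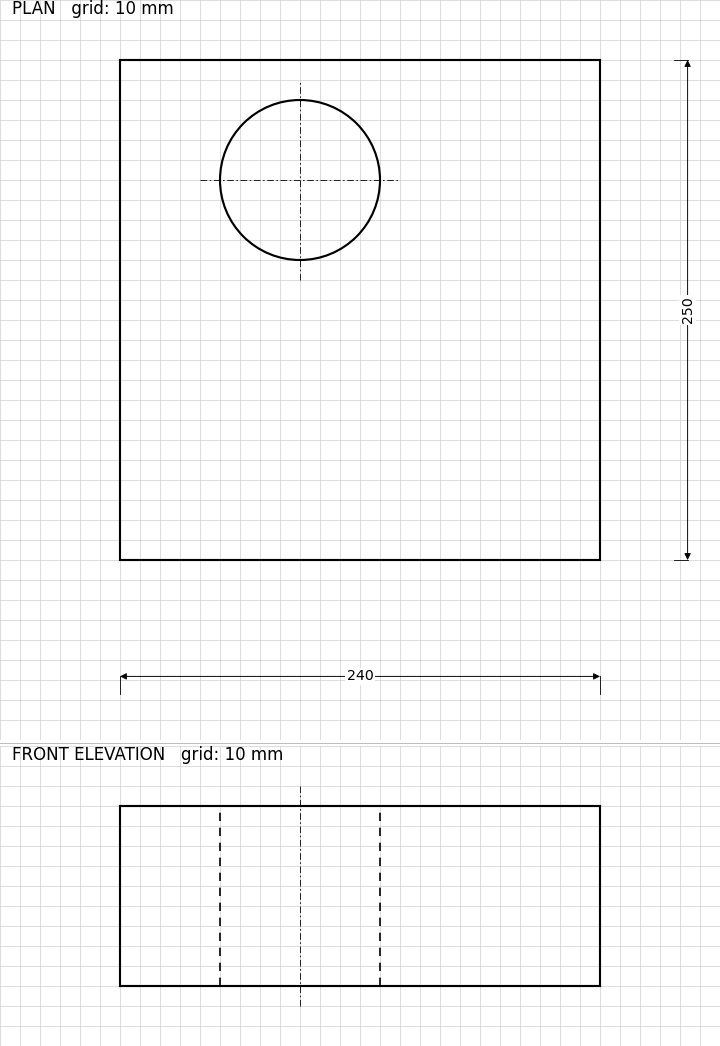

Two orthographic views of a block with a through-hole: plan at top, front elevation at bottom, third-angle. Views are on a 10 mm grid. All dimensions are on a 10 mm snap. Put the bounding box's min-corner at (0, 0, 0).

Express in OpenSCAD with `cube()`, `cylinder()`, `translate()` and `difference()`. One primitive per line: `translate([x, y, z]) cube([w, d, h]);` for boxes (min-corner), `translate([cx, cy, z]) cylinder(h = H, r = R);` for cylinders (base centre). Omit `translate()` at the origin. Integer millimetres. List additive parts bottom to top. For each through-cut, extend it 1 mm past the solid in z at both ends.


difference() {
  cube([240, 250, 90]);
  translate([90, 190, -1]) cylinder(h = 92, r = 40);
}


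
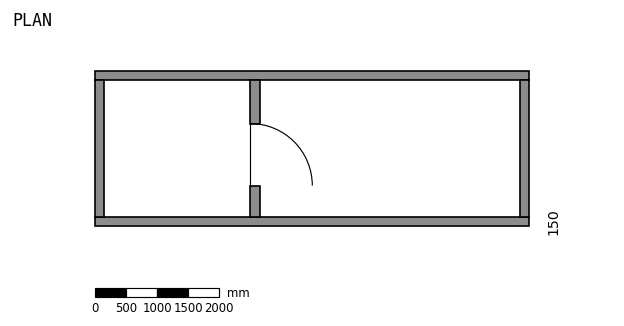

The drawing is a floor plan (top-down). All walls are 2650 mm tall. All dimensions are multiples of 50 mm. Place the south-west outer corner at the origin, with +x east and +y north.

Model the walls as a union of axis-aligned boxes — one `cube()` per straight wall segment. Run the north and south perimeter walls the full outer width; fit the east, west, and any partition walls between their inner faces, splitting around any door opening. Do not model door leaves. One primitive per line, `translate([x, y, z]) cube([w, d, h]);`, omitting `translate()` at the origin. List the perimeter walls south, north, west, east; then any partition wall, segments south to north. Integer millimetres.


cube([7000, 150, 2650]);
translate([0, 2350, 0]) cube([7000, 150, 2650]);
translate([0, 150, 0]) cube([150, 2200, 2650]);
translate([6850, 150, 0]) cube([150, 2200, 2650]);
translate([2500, 150, 0]) cube([150, 500, 2650]);
translate([2500, 1650, 0]) cube([150, 700, 2650]);
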